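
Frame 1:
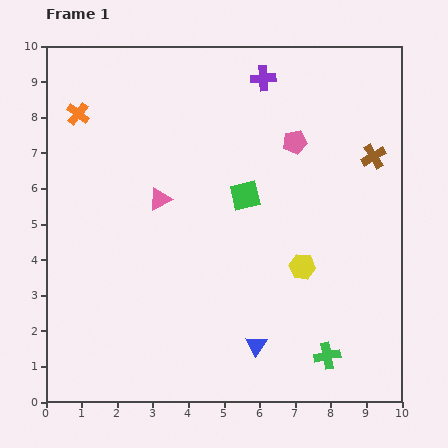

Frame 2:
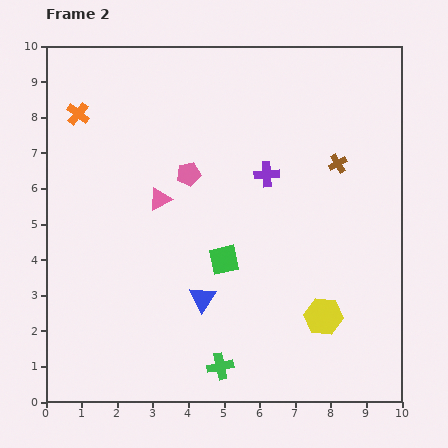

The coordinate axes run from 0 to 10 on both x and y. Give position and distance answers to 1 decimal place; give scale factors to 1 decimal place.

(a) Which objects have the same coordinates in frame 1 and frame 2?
the pink triangle, the orange cross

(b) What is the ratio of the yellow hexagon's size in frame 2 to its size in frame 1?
1.5×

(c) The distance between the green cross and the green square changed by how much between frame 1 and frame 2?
-2.1

Distance in frame 1: 5.1. Distance in frame 2: 3.0.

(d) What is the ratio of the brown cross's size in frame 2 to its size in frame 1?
0.8×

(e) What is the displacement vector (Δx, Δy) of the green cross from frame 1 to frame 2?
(-3.0, -0.3)

The green cross was at (7.9, 1.3) in frame 1 and (4.9, 1.0) in frame 2.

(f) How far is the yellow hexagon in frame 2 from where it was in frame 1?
1.5

The yellow hexagon moved from (7.2, 3.8) to (7.8, 2.4), a distance of √(0.6² + 1.4²) ≈ 1.5.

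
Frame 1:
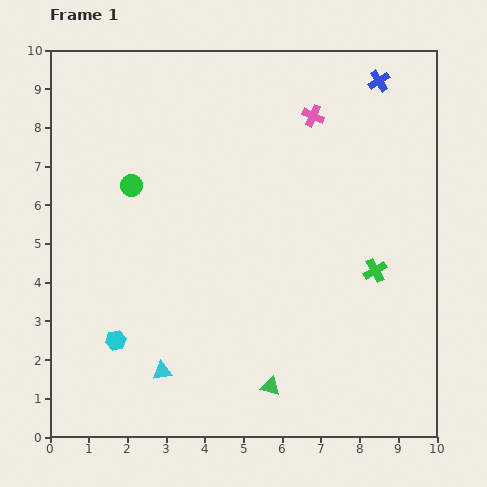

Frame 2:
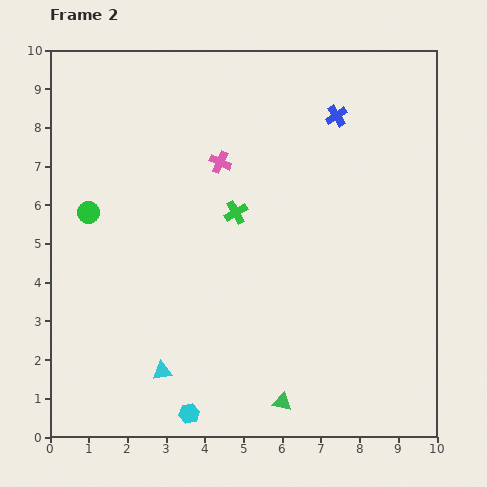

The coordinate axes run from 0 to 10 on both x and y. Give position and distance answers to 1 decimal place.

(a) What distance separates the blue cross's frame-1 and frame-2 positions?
1.4

The blue cross moved from (8.5, 9.2) to (7.4, 8.3), a distance of √(1.1² + 0.9²) ≈ 1.4.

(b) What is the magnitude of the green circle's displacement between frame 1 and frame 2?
1.3

The green circle moved from (2.1, 6.5) to (1.0, 5.8), a distance of √(1.1² + 0.7²) ≈ 1.3.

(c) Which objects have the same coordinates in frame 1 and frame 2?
the cyan triangle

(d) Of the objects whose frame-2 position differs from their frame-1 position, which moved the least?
the green triangle

(moved 0.5)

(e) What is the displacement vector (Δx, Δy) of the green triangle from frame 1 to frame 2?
(0.3, -0.4)

The green triangle was at (5.7, 1.3) in frame 1 and (6.0, 0.9) in frame 2.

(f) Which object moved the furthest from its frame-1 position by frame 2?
the green cross

(moved 3.9; next 2.7)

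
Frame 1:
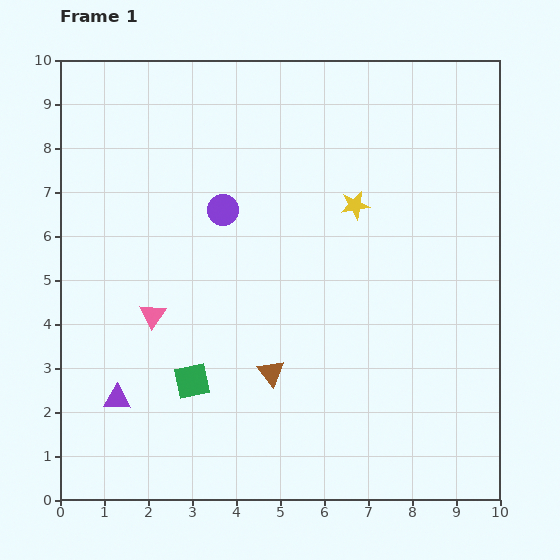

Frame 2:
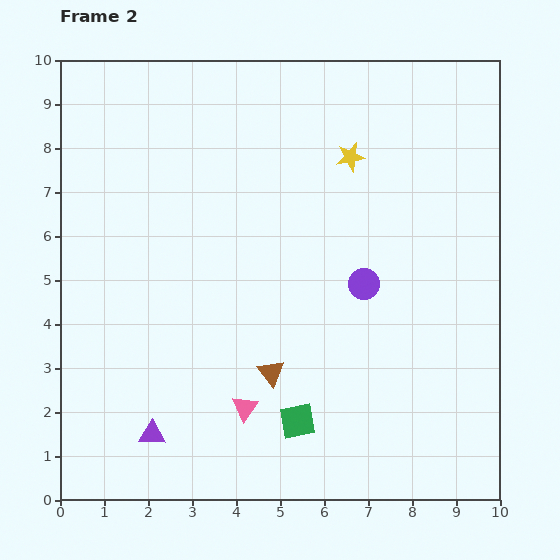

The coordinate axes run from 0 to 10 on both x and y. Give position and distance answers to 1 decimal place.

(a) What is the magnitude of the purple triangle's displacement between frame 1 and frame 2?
1.1

The purple triangle moved from (1.3, 2.3) to (2.1, 1.5), a distance of √(0.8² + 0.8²) ≈ 1.1.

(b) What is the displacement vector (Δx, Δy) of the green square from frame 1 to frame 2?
(2.4, -0.9)

The green square was at (3.0, 2.7) in frame 1 and (5.4, 1.8) in frame 2.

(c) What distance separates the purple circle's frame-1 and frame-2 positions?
3.6

The purple circle moved from (3.7, 6.6) to (6.9, 4.9), a distance of √(3.2² + 1.7²) ≈ 3.6.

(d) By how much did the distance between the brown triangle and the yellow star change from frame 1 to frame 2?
+1.0

Distance in frame 1: 4.2. Distance in frame 2: 5.2.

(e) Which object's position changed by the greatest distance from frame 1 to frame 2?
the purple circle

(moved 3.6; next 3.0)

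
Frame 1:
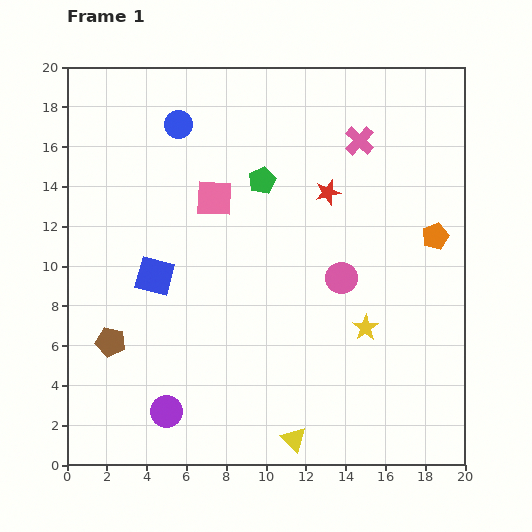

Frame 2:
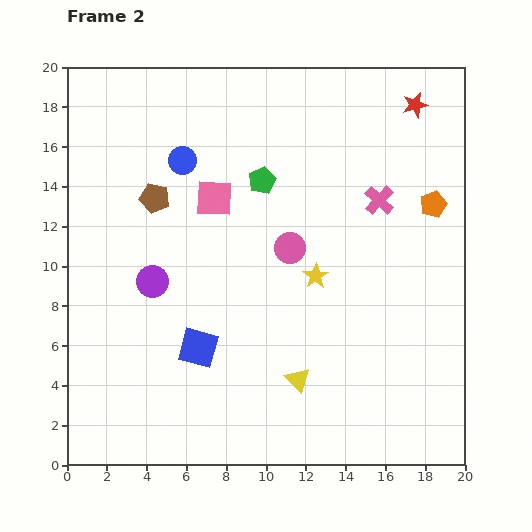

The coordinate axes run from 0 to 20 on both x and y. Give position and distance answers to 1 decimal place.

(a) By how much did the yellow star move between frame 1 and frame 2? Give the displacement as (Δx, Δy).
(-2.5, 2.6)

The yellow star was at (15.0, 6.9) in frame 1 and (12.5, 9.5) in frame 2.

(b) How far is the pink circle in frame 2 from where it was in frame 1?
3.0

The pink circle moved from (13.8, 9.4) to (11.2, 10.9), a distance of √(2.6² + 1.5²) ≈ 3.0.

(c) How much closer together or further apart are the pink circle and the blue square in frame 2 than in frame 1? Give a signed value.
-2.6

Distance in frame 1: 9.4. Distance in frame 2: 6.8.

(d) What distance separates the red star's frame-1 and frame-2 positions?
6.2

The red star moved from (13.1, 13.7) to (17.5, 18.1), a distance of √(4.4² + 4.4²) ≈ 6.2.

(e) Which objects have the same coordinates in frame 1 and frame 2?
the green pentagon, the pink square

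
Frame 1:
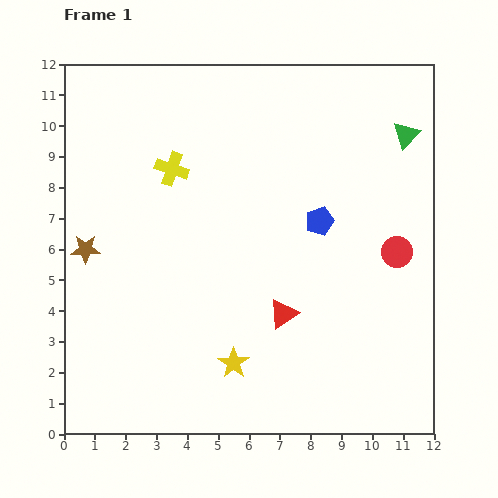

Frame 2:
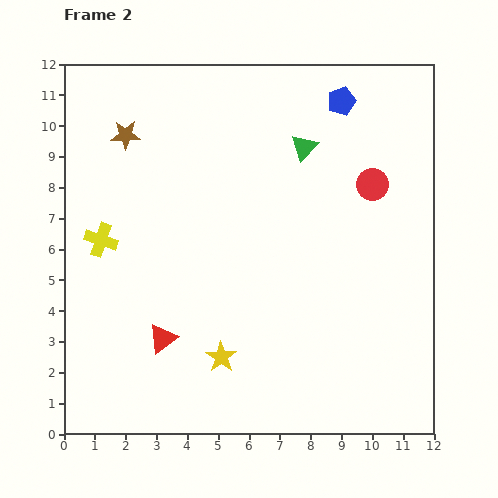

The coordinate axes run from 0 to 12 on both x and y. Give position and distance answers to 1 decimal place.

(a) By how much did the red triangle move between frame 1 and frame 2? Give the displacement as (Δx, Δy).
(-3.9, -0.8)

The red triangle was at (7.1, 3.9) in frame 1 and (3.2, 3.1) in frame 2.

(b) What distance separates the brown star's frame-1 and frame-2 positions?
3.9

The brown star moved from (0.7, 6.0) to (2.0, 9.7), a distance of √(1.3² + 3.7²) ≈ 3.9.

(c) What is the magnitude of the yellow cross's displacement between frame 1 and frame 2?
3.3

The yellow cross moved from (3.5, 8.6) to (1.2, 6.3), a distance of √(2.3² + 2.3²) ≈ 3.3.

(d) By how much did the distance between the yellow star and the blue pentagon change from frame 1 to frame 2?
+3.8

Distance in frame 1: 5.4. Distance in frame 2: 9.2.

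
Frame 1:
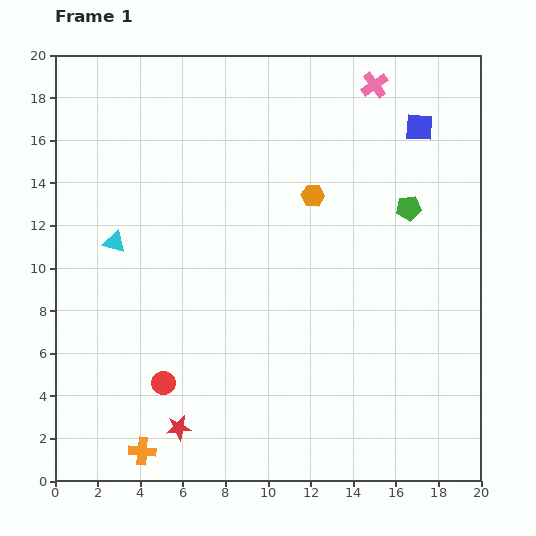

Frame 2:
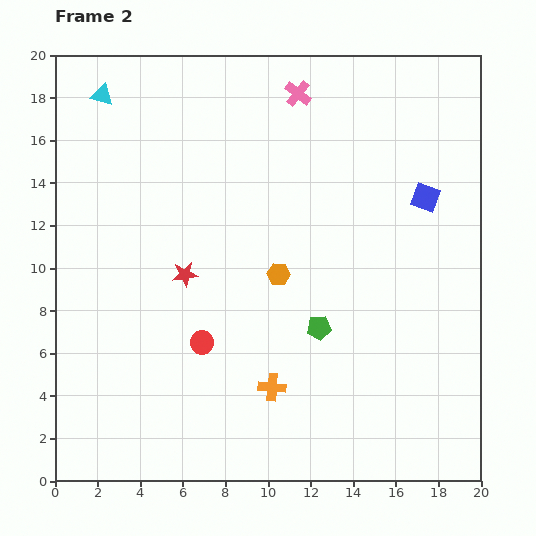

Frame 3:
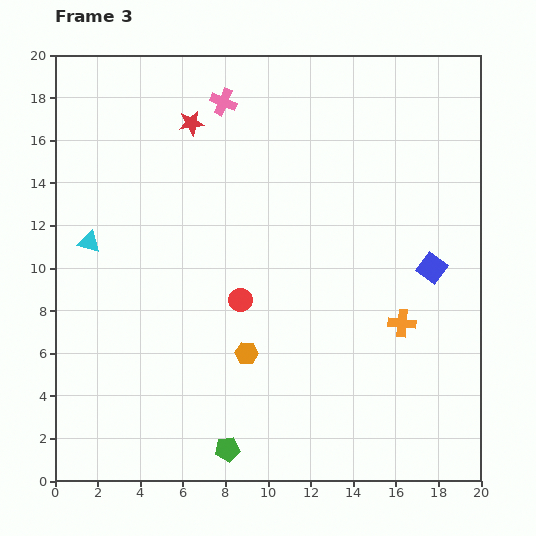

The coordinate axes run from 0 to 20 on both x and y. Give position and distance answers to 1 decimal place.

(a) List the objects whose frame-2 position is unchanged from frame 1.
none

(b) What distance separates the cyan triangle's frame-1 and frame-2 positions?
6.9

The cyan triangle moved from (2.8, 11.2) to (2.2, 18.1), a distance of √(0.6² + 6.9²) ≈ 6.9.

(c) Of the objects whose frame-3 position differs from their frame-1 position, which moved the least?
the cyan triangle

(moved 1.2)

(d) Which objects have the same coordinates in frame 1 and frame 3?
none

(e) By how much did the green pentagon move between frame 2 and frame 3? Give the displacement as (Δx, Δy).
(-4.3, -5.7)

The green pentagon was at (12.4, 7.2) in frame 2 and (8.1, 1.5) in frame 3.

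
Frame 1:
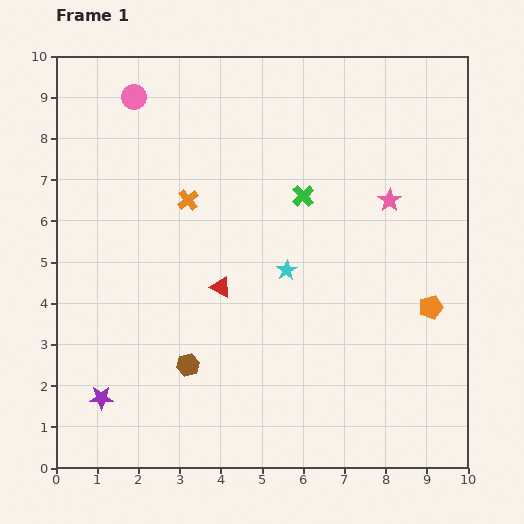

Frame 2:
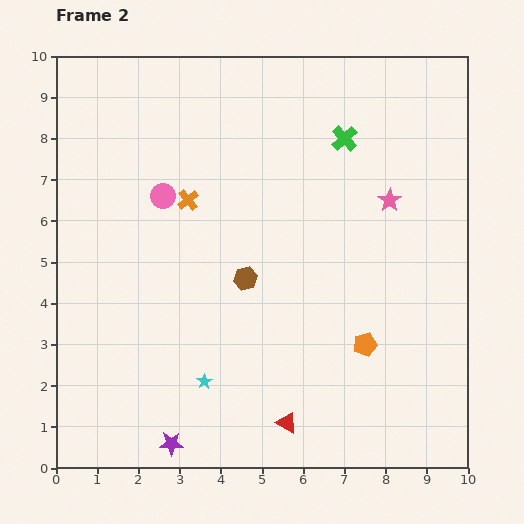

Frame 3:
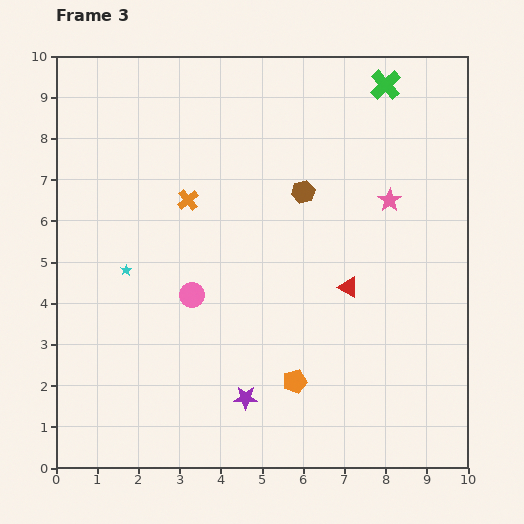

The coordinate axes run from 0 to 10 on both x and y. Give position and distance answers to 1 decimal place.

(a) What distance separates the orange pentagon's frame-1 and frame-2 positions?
1.8

The orange pentagon moved from (9.1, 3.9) to (7.5, 3.0), a distance of √(1.6² + 0.9²) ≈ 1.8.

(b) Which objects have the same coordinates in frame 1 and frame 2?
the pink star, the orange cross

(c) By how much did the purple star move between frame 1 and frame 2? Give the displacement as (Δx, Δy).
(1.7, -1.1)

The purple star was at (1.1, 1.7) in frame 1 and (2.8, 0.6) in frame 2.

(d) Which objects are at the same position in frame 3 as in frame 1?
the pink star, the orange cross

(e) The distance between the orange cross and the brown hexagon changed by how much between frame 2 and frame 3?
+0.4

Distance in frame 2: 2.4. Distance in frame 3: 2.8.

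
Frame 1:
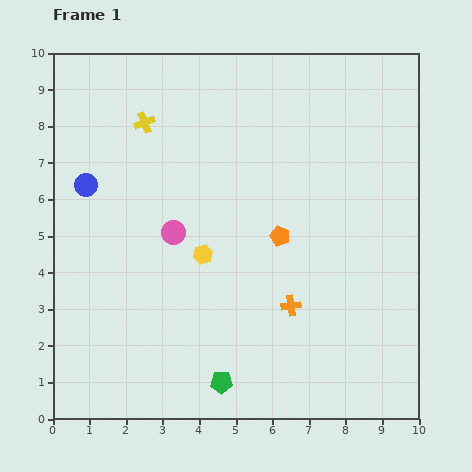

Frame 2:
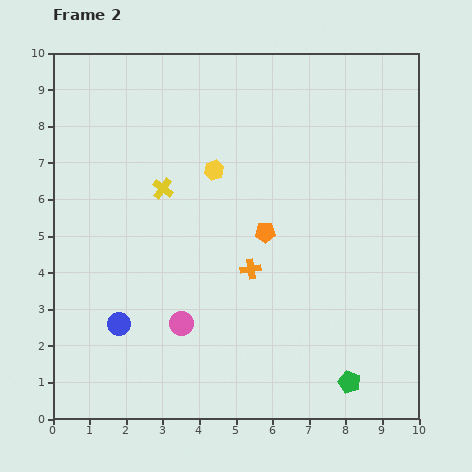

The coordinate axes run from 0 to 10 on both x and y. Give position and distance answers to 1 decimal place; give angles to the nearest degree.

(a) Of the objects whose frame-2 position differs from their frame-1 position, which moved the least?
the orange pentagon

(moved 0.4)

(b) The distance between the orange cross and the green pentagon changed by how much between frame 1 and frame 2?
+1.3

Distance in frame 1: 2.8. Distance in frame 2: 4.1.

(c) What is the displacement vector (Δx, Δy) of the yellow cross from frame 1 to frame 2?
(0.5, -1.8)

The yellow cross was at (2.5, 8.1) in frame 1 and (3.0, 6.3) in frame 2.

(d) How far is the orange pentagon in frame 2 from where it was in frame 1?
0.4

The orange pentagon moved from (6.2, 5.0) to (5.8, 5.1), a distance of √(0.4² + 0.1²) ≈ 0.4.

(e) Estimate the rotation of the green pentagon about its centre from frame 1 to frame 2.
22° clockwise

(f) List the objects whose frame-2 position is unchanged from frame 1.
none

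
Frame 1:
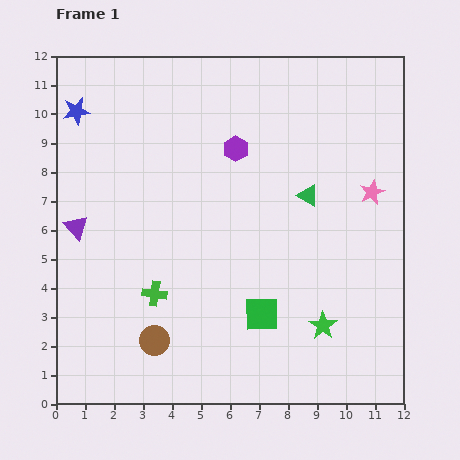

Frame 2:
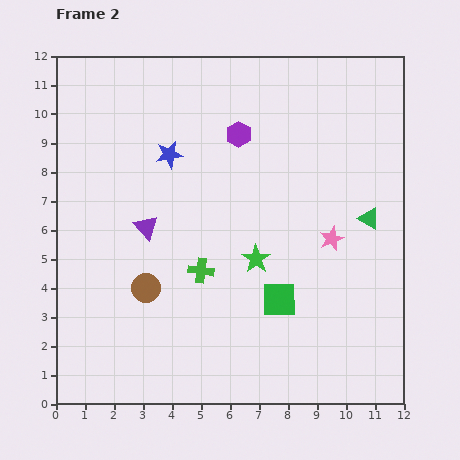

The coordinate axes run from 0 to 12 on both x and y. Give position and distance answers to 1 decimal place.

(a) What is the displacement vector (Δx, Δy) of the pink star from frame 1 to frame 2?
(-1.4, -1.6)

The pink star was at (10.9, 7.3) in frame 1 and (9.5, 5.7) in frame 2.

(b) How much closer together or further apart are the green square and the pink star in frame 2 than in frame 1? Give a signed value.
-2.9

Distance in frame 1: 5.7. Distance in frame 2: 2.8.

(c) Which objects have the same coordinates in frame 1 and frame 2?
none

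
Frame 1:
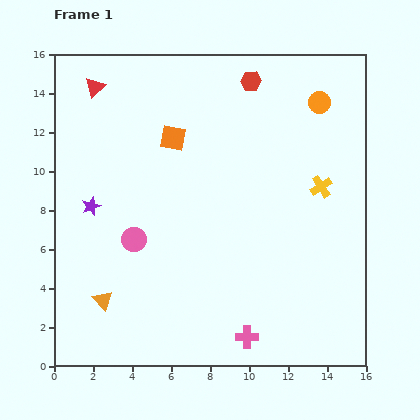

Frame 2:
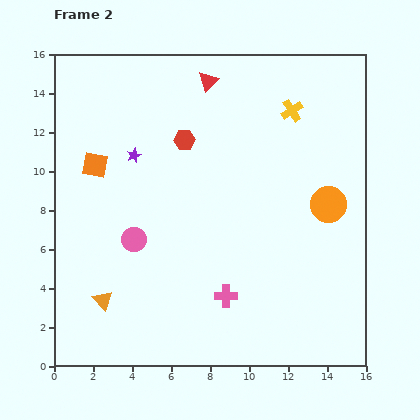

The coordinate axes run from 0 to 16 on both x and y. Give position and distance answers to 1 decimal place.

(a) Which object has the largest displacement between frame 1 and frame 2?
the red triangle

(moved 5.8; next 5.2)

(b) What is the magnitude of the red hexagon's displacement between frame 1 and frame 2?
4.5

The red hexagon moved from (10.1, 14.6) to (6.7, 11.6), a distance of √(3.4² + 3.0²) ≈ 4.5.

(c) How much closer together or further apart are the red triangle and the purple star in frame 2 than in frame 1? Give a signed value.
-0.7

Distance in frame 1: 6.1. Distance in frame 2: 5.4.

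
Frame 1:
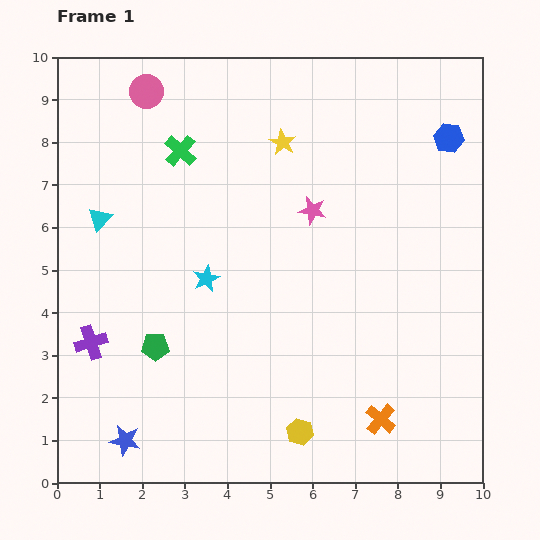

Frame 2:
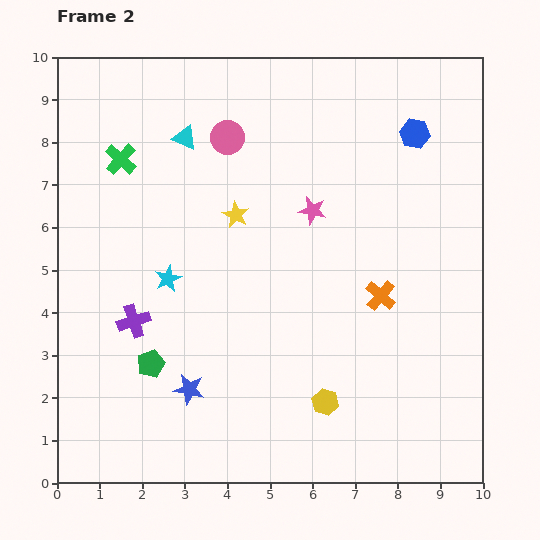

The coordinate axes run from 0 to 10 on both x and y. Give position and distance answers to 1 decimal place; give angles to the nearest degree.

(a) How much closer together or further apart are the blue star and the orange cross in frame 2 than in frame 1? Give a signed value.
-1.0

Distance in frame 1: 6.0. Distance in frame 2: 5.0.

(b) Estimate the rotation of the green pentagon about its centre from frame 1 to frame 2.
22° counter-clockwise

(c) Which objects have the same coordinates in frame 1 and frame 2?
the pink star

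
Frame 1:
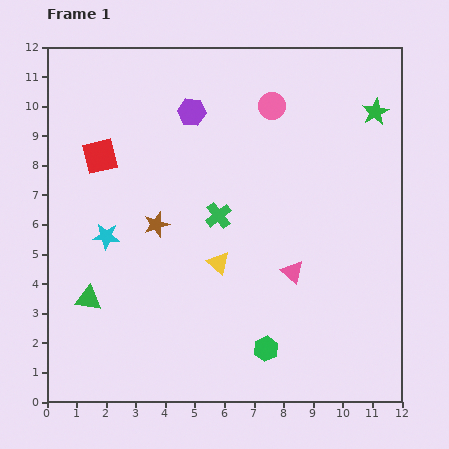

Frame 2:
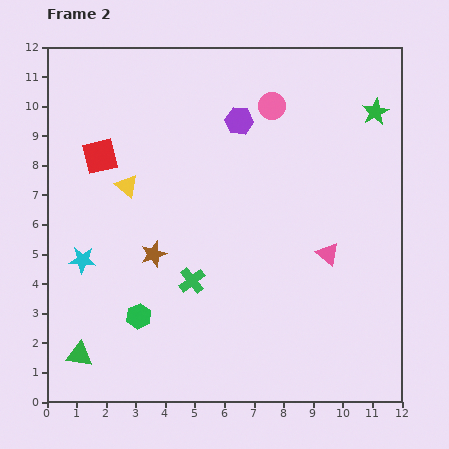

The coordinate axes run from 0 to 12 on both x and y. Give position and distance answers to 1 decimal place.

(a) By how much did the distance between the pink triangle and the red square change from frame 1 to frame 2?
+0.8

Distance in frame 1: 7.6. Distance in frame 2: 8.4.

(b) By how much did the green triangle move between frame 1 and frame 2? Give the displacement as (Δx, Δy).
(-0.3, -1.9)

The green triangle was at (1.4, 3.5) in frame 1 and (1.1, 1.6) in frame 2.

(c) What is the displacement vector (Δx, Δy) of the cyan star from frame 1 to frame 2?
(-0.8, -0.8)

The cyan star was at (2.0, 5.6) in frame 1 and (1.2, 4.8) in frame 2.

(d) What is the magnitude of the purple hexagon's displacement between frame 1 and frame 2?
1.6

The purple hexagon moved from (4.9, 9.8) to (6.5, 9.5), a distance of √(1.6² + 0.3²) ≈ 1.6.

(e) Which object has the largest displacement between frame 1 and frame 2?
the green hexagon

(moved 4.4; next 4.0)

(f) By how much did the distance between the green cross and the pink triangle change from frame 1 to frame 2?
+1.6

Distance in frame 1: 3.1. Distance in frame 2: 4.7.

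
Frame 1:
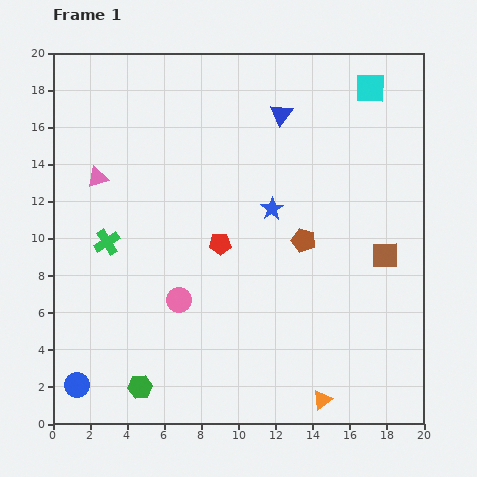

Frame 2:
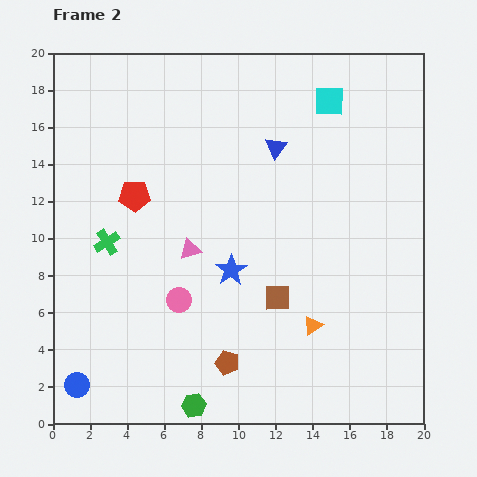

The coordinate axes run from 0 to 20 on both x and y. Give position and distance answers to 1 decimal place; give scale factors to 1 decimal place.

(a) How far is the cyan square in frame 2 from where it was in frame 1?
2.3

The cyan square moved from (17.1, 18.1) to (14.9, 17.4), a distance of √(2.2² + 0.7²) ≈ 2.3.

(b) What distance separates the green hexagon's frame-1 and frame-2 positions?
3.1

The green hexagon moved from (4.7, 2.0) to (7.6, 1.0), a distance of √(2.9² + 1.0²) ≈ 3.1.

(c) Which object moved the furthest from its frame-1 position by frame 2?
the brown pentagon

(moved 7.8; next 6.3)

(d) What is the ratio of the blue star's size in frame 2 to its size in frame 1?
1.3×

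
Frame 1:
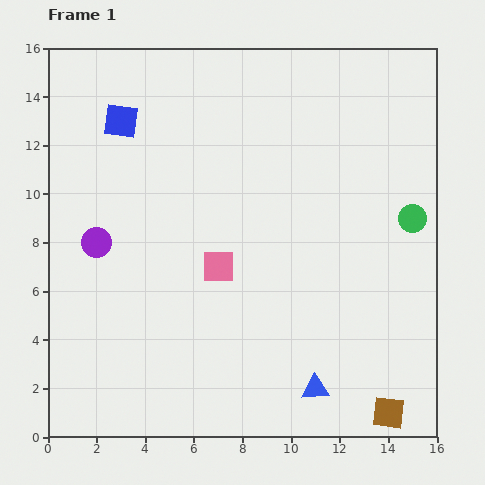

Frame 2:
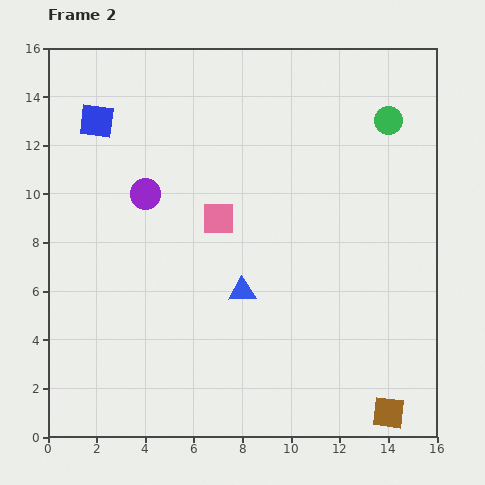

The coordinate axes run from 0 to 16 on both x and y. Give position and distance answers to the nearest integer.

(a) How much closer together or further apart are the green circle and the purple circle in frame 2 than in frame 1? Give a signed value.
-3

Distance in frame 1: 13. Distance in frame 2: 10.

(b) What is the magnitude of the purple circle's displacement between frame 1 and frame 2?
3

The purple circle moved from (2, 8) to (4, 10), a distance of √(2² + 2²) ≈ 3.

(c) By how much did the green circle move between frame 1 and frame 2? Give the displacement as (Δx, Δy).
(-1, 4)

The green circle was at (15, 9) in frame 1 and (14, 13) in frame 2.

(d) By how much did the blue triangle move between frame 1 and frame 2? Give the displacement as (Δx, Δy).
(-3, 4)

The blue triangle was at (11, 2) in frame 1 and (8, 6) in frame 2.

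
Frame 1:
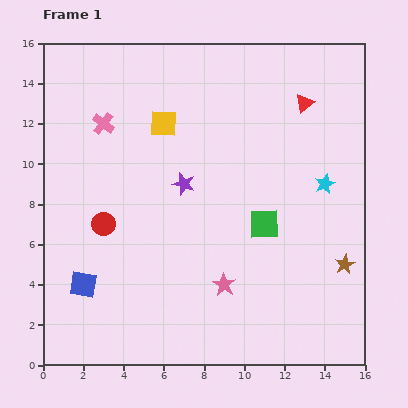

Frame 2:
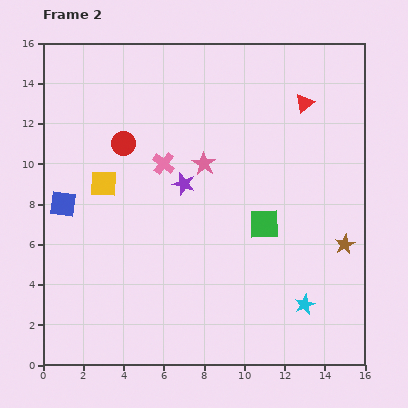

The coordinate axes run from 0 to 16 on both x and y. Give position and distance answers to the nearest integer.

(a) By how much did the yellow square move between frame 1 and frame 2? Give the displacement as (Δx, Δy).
(-3, -3)

The yellow square was at (6, 12) in frame 1 and (3, 9) in frame 2.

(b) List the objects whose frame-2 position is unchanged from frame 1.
the green square, the red triangle, the purple star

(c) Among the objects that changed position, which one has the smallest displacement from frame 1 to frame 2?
the brown star

(moved 1)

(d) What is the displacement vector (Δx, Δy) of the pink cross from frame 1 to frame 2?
(3, -2)

The pink cross was at (3, 12) in frame 1 and (6, 10) in frame 2.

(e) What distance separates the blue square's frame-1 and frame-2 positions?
4

The blue square moved from (2, 4) to (1, 8), a distance of √(1² + 4²) ≈ 4.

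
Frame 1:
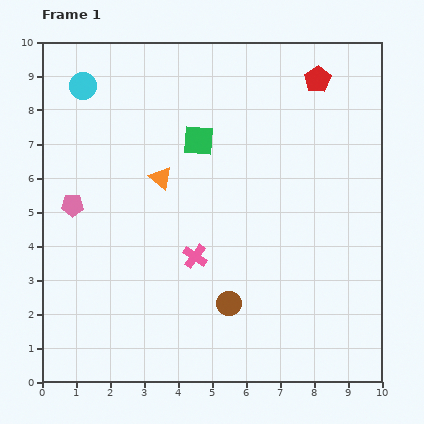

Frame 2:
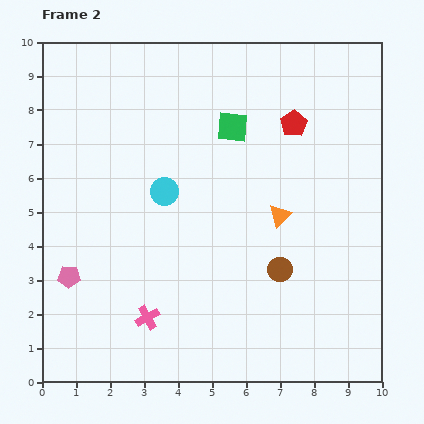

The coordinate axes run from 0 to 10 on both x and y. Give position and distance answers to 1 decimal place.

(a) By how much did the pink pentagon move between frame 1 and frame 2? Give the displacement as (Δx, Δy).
(-0.1, -2.1)

The pink pentagon was at (0.9, 5.2) in frame 1 and (0.8, 3.1) in frame 2.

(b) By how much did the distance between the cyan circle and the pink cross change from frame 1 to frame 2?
-2.3

Distance in frame 1: 6.0. Distance in frame 2: 3.7.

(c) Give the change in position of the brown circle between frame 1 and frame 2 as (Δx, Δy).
(1.5, 1.0)

The brown circle was at (5.5, 2.3) in frame 1 and (7.0, 3.3) in frame 2.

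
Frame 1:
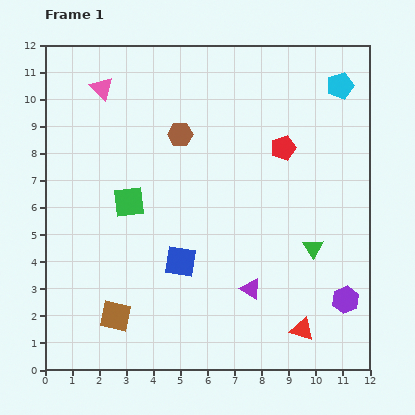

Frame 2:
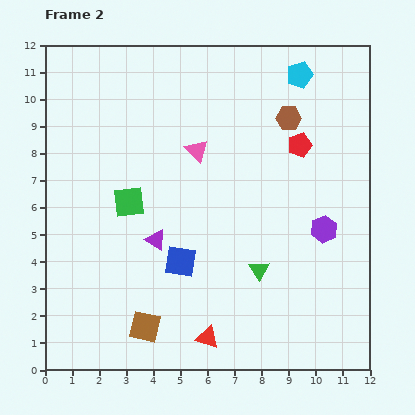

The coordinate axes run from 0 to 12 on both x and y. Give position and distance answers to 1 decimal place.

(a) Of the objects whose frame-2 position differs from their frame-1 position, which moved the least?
the red pentagon

(moved 0.6)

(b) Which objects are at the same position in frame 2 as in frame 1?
the green square, the blue square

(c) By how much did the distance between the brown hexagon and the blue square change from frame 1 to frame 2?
+1.9

Distance in frame 1: 4.7. Distance in frame 2: 6.6.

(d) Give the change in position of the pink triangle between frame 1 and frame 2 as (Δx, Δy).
(3.5, -2.3)

The pink triangle was at (2.1, 10.4) in frame 1 and (5.6, 8.1) in frame 2.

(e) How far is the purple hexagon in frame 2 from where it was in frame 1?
2.7

The purple hexagon moved from (11.1, 2.6) to (10.3, 5.2), a distance of √(0.8² + 2.6²) ≈ 2.7.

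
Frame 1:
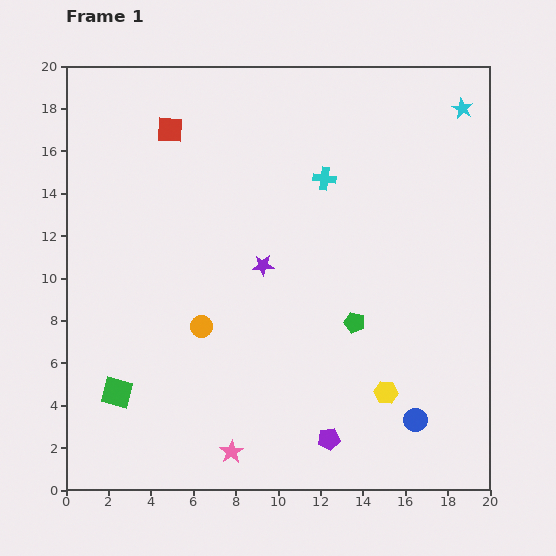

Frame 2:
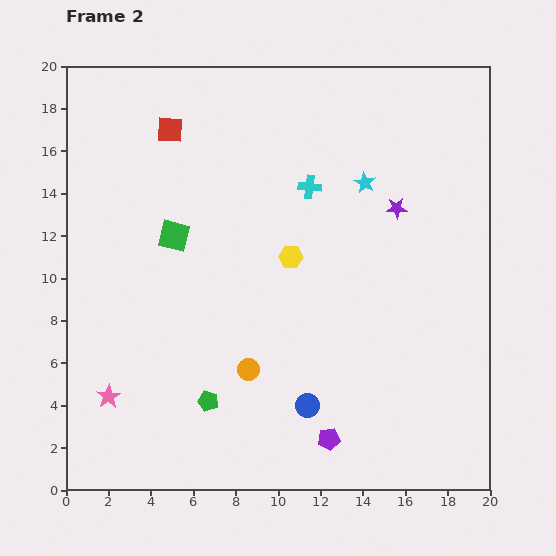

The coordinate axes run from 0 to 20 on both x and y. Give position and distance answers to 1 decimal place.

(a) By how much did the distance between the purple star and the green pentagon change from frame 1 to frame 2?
+7.6

Distance in frame 1: 5.1. Distance in frame 2: 12.7.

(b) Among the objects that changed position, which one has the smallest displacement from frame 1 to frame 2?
the cyan cross

(moved 0.8)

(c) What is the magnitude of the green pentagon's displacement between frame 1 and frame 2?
7.8

The green pentagon moved from (13.6, 7.9) to (6.7, 4.2), a distance of √(6.9² + 3.7²) ≈ 7.8.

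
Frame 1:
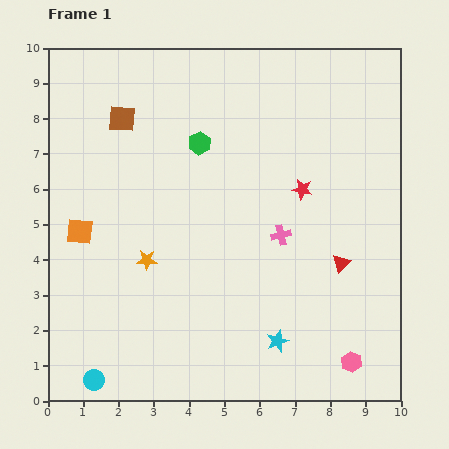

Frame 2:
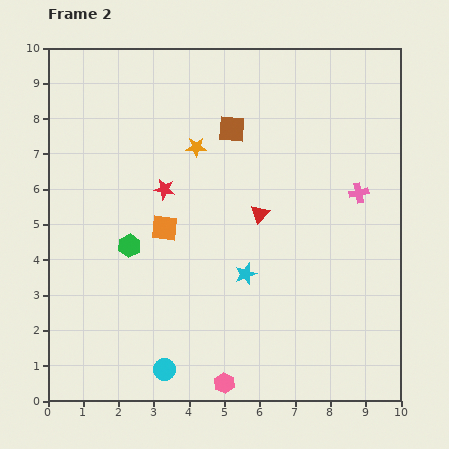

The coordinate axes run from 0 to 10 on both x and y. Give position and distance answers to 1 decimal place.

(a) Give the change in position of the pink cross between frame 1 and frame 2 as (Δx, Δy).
(2.2, 1.2)

The pink cross was at (6.6, 4.7) in frame 1 and (8.8, 5.9) in frame 2.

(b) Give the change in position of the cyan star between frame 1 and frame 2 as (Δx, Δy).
(-0.9, 1.9)

The cyan star was at (6.5, 1.7) in frame 1 and (5.6, 3.6) in frame 2.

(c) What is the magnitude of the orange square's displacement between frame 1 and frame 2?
2.4

The orange square moved from (0.9, 4.8) to (3.3, 4.9), a distance of √(2.4² + 0.1²) ≈ 2.4.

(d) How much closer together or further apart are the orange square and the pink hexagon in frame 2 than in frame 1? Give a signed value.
-3.8

Distance in frame 1: 8.5. Distance in frame 2: 4.7.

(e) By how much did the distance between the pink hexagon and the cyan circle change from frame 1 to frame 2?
-5.6

Distance in frame 1: 7.3. Distance in frame 2: 1.7.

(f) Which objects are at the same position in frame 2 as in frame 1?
none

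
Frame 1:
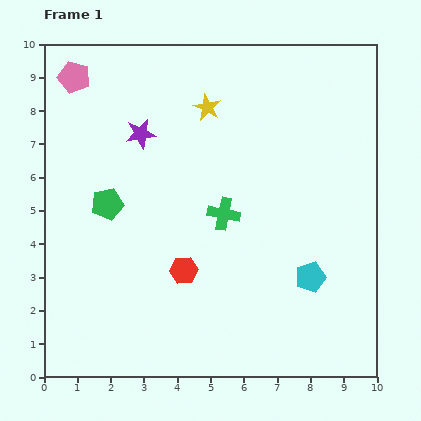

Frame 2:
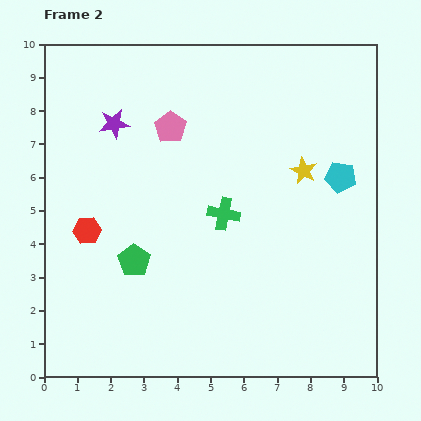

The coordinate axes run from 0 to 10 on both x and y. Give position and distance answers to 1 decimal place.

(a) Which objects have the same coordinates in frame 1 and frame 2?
the green cross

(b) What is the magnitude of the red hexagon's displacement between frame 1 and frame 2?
3.1

The red hexagon moved from (4.2, 3.2) to (1.3, 4.4), a distance of √(2.9² + 1.2²) ≈ 3.1.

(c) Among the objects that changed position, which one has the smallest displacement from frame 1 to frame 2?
the purple star

(moved 0.9)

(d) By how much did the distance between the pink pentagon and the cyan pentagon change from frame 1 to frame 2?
-4.0

Distance in frame 1: 9.3. Distance in frame 2: 5.3.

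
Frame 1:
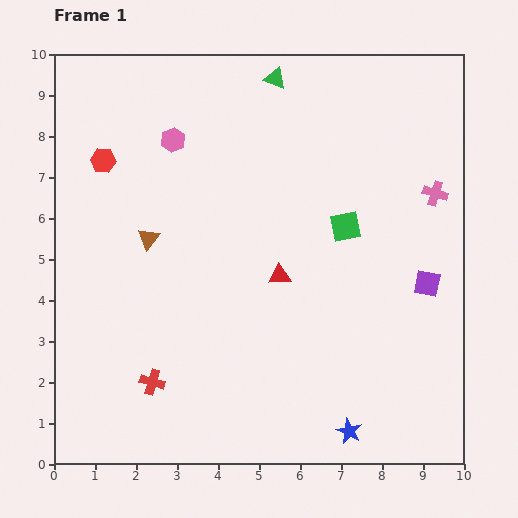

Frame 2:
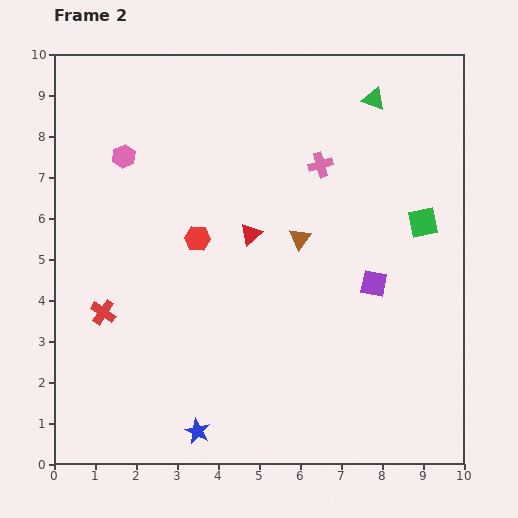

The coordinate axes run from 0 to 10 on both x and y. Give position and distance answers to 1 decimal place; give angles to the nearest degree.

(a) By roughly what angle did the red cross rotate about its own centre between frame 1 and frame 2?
17° clockwise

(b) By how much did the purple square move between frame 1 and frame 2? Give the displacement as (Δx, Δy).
(-1.3, 0.0)

The purple square was at (9.1, 4.4) in frame 1 and (7.8, 4.4) in frame 2.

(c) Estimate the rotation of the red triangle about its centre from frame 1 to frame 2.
40° counter-clockwise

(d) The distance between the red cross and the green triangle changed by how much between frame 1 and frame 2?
+0.4

Distance in frame 1: 8.0. Distance in frame 2: 8.4.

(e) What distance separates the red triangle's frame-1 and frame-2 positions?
1.2

The red triangle moved from (5.5, 4.6) to (4.8, 5.6), a distance of √(0.7² + 1.0²) ≈ 1.2.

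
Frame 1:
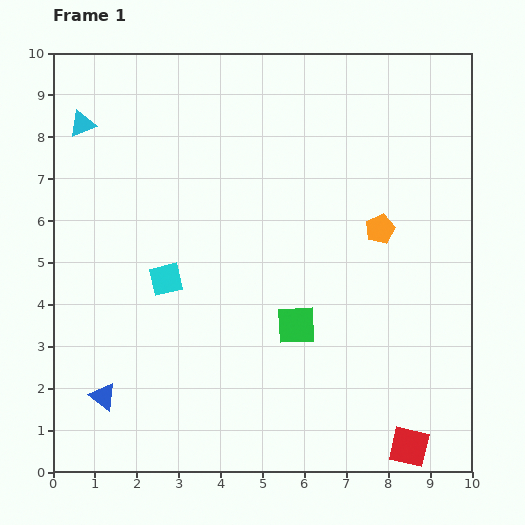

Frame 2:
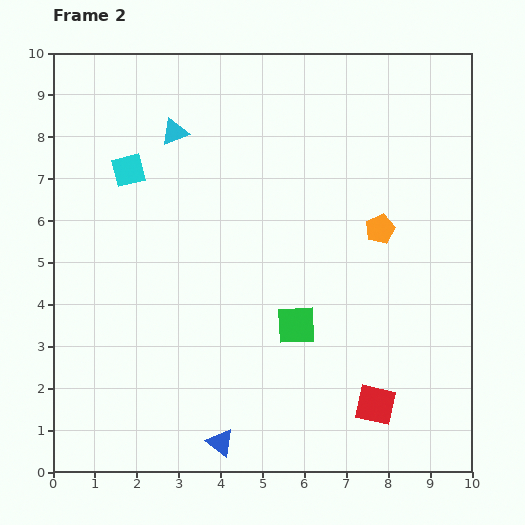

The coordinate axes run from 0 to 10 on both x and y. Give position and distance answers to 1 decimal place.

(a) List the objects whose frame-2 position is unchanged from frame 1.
the orange pentagon, the green square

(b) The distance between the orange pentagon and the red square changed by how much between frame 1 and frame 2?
-1.0

Distance in frame 1: 5.2. Distance in frame 2: 4.2.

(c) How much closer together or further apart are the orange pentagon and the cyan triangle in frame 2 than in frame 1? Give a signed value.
-2.1

Distance in frame 1: 7.5. Distance in frame 2: 5.4.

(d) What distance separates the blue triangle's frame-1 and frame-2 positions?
3.0

The blue triangle moved from (1.2, 1.8) to (4.0, 0.7), a distance of √(2.8² + 1.1²) ≈ 3.0.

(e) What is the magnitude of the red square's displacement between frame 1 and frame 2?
1.3

The red square moved from (8.5, 0.6) to (7.7, 1.6), a distance of √(0.8² + 1.0²) ≈ 1.3.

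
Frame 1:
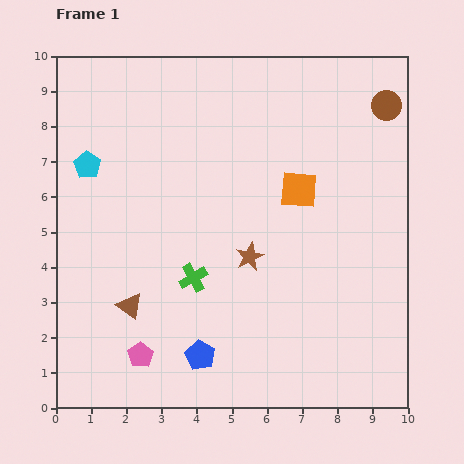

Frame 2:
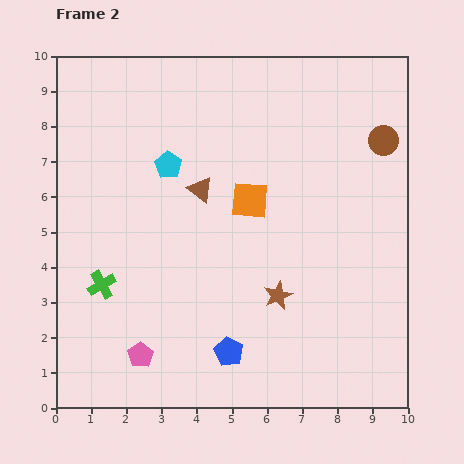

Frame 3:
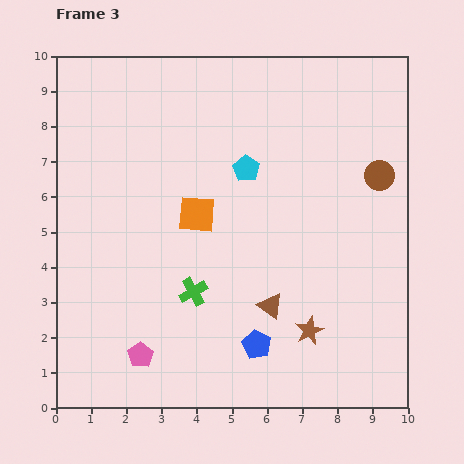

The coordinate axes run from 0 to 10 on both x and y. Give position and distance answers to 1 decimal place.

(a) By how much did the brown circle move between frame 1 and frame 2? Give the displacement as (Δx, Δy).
(-0.1, -1.0)

The brown circle was at (9.4, 8.6) in frame 1 and (9.3, 7.6) in frame 2.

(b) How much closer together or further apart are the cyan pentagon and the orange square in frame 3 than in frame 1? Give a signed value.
-4.1

Distance in frame 1: 6.0. Distance in frame 3: 1.9.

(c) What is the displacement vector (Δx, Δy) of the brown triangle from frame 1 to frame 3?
(4.0, 0.0)

The brown triangle was at (2.1, 2.9) in frame 1 and (6.1, 2.9) in frame 3.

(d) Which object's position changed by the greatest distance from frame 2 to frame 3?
the brown triangle

(moved 3.9; next 2.6)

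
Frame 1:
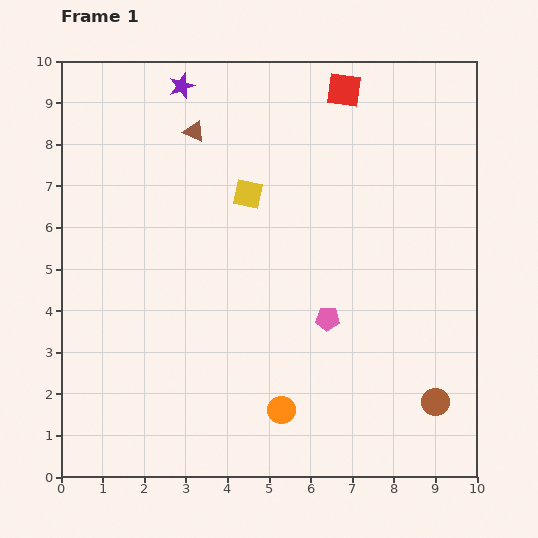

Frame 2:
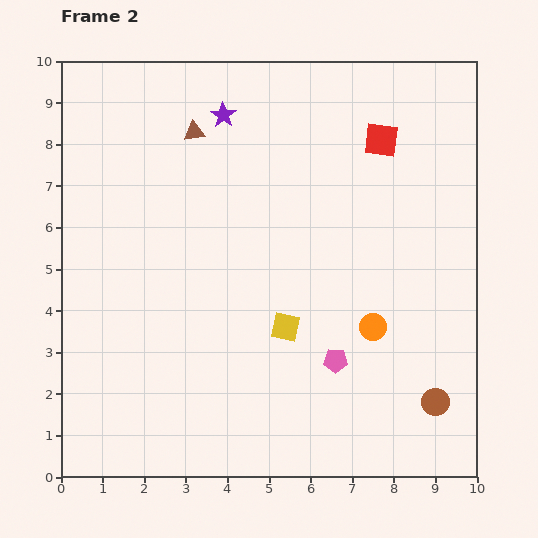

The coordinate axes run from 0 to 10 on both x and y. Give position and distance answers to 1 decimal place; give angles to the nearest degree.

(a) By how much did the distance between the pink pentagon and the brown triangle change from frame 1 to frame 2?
+1.0

Distance in frame 1: 5.5. Distance in frame 2: 6.5.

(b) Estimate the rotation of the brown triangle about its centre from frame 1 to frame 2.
34° counter-clockwise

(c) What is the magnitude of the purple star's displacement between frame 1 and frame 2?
1.2

The purple star moved from (2.9, 9.4) to (3.9, 8.7), a distance of √(1.0² + 0.7²) ≈ 1.2.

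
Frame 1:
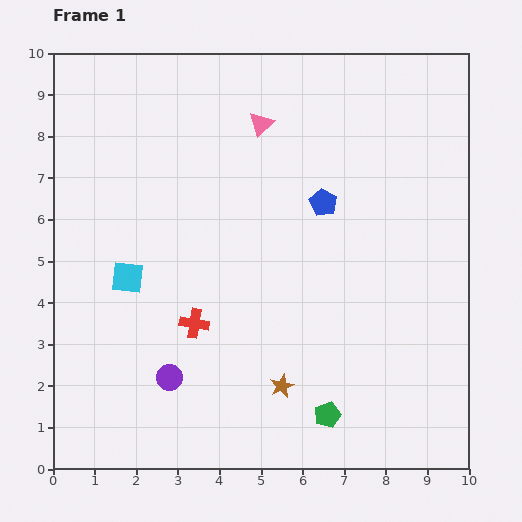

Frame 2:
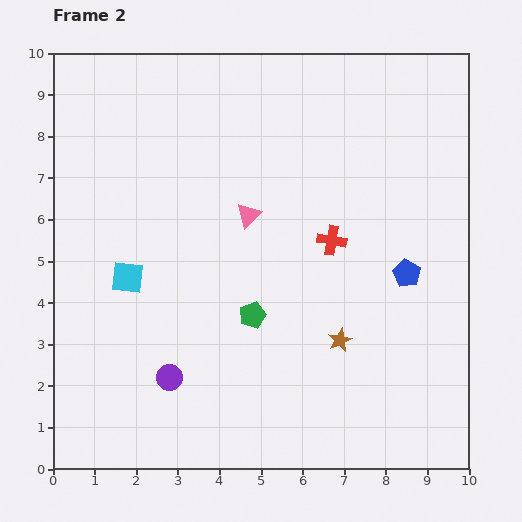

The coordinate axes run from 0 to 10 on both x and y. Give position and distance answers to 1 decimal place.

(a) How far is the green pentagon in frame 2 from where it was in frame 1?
3.0

The green pentagon moved from (6.6, 1.3) to (4.8, 3.7), a distance of √(1.8² + 2.4²) ≈ 3.0.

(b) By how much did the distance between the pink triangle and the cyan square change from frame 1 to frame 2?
-1.6

Distance in frame 1: 4.9. Distance in frame 2: 3.3.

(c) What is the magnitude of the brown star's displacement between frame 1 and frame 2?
1.8

The brown star moved from (5.5, 2.0) to (6.9, 3.1), a distance of √(1.4² + 1.1²) ≈ 1.8.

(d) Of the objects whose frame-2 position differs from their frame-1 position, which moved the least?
the brown star

(moved 1.8)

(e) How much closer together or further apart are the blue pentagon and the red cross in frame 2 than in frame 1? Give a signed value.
-2.2

Distance in frame 1: 4.2. Distance in frame 2: 2.0.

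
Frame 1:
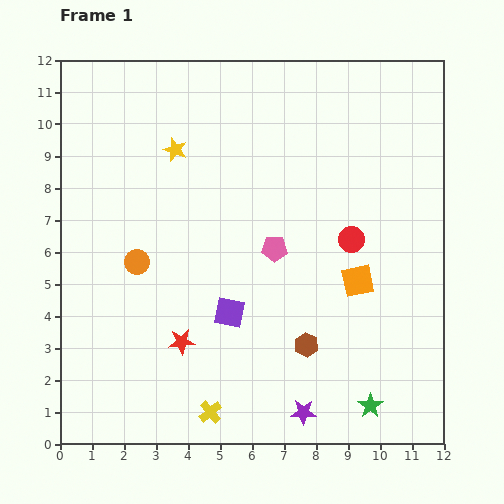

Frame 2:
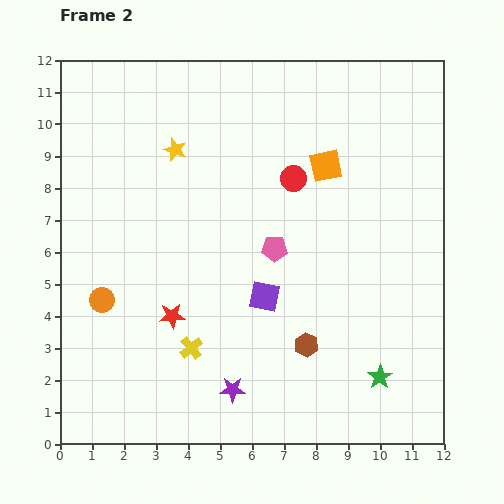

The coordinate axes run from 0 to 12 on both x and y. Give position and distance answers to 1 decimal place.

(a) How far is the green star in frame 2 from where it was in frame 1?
0.9

The green star moved from (9.7, 1.2) to (10.0, 2.1), a distance of √(0.3² + 0.9²) ≈ 0.9.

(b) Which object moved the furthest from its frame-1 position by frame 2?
the orange square

(moved 3.7; next 2.6)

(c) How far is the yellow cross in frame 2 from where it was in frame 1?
2.1

The yellow cross moved from (4.7, 1.0) to (4.1, 3.0), a distance of √(0.6² + 2.0²) ≈ 2.1.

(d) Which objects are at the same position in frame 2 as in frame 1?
the yellow star, the pink pentagon, the brown hexagon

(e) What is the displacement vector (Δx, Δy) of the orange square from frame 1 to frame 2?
(-1.0, 3.6)

The orange square was at (9.3, 5.1) in frame 1 and (8.3, 8.7) in frame 2.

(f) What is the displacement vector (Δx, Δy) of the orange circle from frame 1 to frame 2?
(-1.1, -1.2)

The orange circle was at (2.4, 5.7) in frame 1 and (1.3, 4.5) in frame 2.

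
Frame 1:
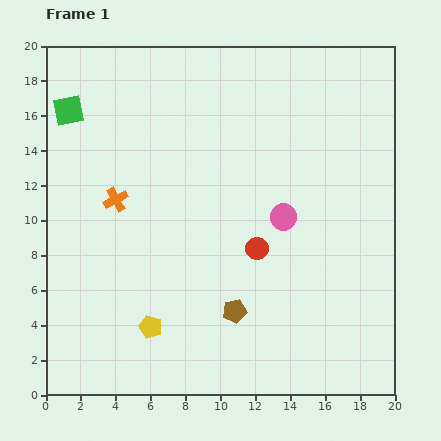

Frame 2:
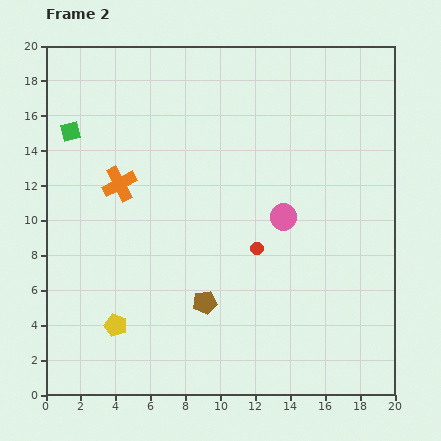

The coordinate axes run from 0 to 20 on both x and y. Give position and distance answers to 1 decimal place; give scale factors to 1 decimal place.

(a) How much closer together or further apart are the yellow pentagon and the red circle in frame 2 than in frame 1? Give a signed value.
+1.6

Distance in frame 1: 7.6. Distance in frame 2: 9.2.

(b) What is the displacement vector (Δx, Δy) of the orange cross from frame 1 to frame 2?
(0.2, 0.9)

The orange cross was at (4.0, 11.2) in frame 1 and (4.2, 12.1) in frame 2.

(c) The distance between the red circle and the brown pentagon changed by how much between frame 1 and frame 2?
+0.5

Distance in frame 1: 3.8. Distance in frame 2: 4.3.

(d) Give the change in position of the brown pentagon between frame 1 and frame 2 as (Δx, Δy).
(-1.7, 0.5)

The brown pentagon was at (10.8, 4.8) in frame 1 and (9.1, 5.3) in frame 2.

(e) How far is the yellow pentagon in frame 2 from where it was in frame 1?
2.0

The yellow pentagon moved from (6.0, 3.9) to (4.0, 4.0), a distance of √(2.0² + 0.1²) ≈ 2.0.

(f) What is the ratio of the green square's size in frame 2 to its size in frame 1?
0.6×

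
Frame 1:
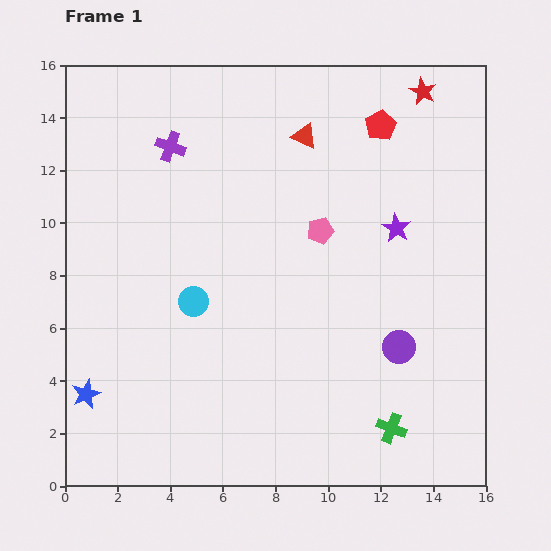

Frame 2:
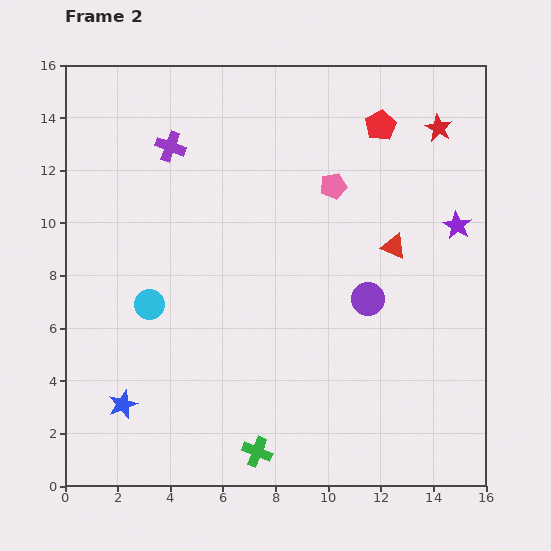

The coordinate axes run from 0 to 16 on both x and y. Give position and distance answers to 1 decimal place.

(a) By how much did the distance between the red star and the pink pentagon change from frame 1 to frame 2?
-2.0

Distance in frame 1: 6.6. Distance in frame 2: 4.6.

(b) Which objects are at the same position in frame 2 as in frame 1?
the red pentagon, the purple cross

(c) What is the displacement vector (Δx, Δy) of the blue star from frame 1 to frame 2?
(1.4, -0.4)

The blue star was at (0.8, 3.5) in frame 1 and (2.2, 3.1) in frame 2.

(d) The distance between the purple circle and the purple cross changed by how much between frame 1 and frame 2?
-2.1

Distance in frame 1: 11.6. Distance in frame 2: 9.5.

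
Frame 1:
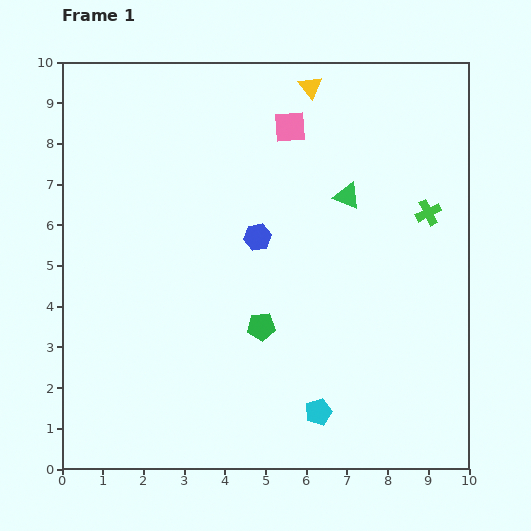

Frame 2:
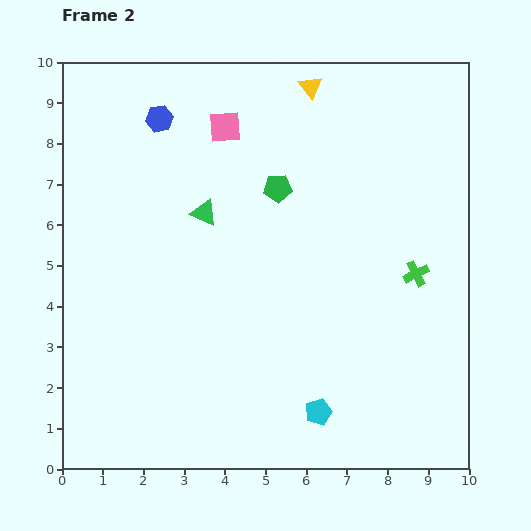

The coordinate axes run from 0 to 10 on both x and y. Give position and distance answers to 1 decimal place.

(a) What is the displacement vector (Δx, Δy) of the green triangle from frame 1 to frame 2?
(-3.5, -0.4)

The green triangle was at (7.0, 6.7) in frame 1 and (3.5, 6.3) in frame 2.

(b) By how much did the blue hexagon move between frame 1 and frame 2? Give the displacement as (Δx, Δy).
(-2.4, 2.9)

The blue hexagon was at (4.8, 5.7) in frame 1 and (2.4, 8.6) in frame 2.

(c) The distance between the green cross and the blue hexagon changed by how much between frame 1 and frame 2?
+3.2

Distance in frame 1: 4.2. Distance in frame 2: 7.4.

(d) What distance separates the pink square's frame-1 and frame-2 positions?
1.6

The pink square moved from (5.6, 8.4) to (4.0, 8.4), a distance of √(1.6² + 0.0²) ≈ 1.6.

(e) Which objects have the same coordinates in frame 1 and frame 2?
the cyan pentagon, the yellow triangle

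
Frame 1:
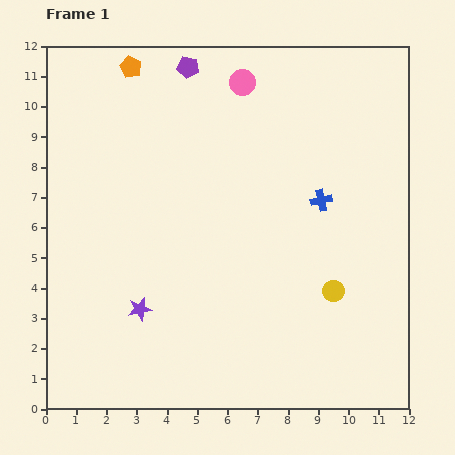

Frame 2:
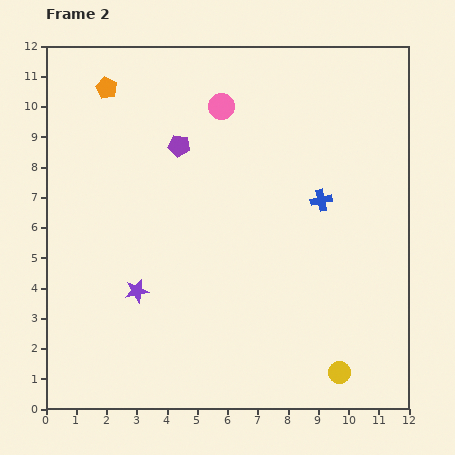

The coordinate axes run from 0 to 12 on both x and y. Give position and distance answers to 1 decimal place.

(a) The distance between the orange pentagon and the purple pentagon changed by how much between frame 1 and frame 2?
+1.2

Distance in frame 1: 1.9. Distance in frame 2: 3.1.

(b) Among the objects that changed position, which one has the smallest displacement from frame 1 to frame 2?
the purple star

(moved 0.6)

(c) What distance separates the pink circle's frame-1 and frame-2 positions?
1.1

The pink circle moved from (6.5, 10.8) to (5.8, 10.0), a distance of √(0.7² + 0.8²) ≈ 1.1.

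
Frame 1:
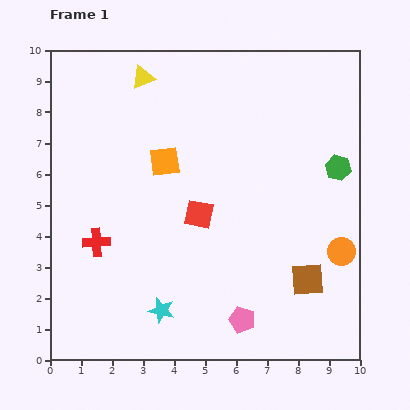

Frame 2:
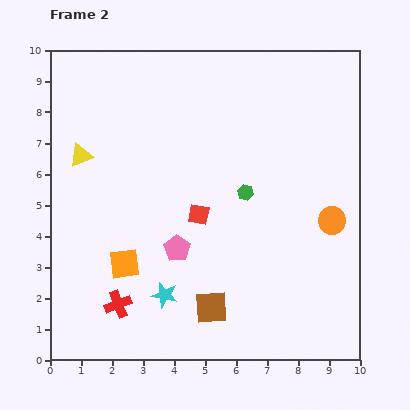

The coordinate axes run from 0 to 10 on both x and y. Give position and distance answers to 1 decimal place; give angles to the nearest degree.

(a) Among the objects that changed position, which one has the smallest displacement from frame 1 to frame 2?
the cyan star

(moved 0.5)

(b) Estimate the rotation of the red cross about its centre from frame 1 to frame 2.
18° counter-clockwise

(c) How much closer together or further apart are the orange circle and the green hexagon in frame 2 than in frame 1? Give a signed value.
+0.2

Distance in frame 1: 2.7. Distance in frame 2: 2.9.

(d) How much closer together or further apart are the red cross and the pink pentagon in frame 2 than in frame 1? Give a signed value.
-2.7

Distance in frame 1: 5.3. Distance in frame 2: 2.6.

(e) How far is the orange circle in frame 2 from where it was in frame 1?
1.0

The orange circle moved from (9.4, 3.5) to (9.1, 4.5), a distance of √(0.3² + 1.0²) ≈ 1.0.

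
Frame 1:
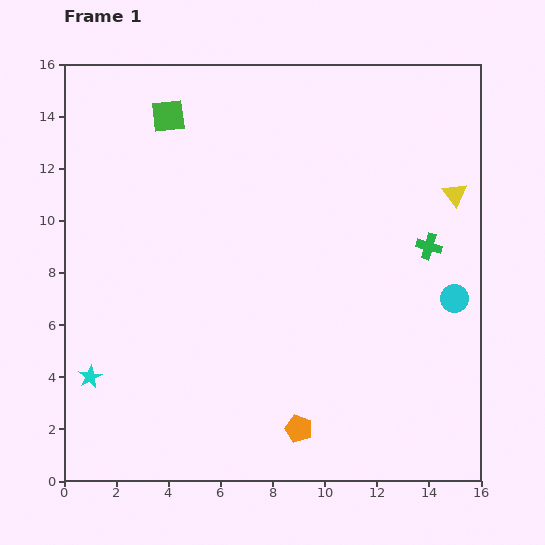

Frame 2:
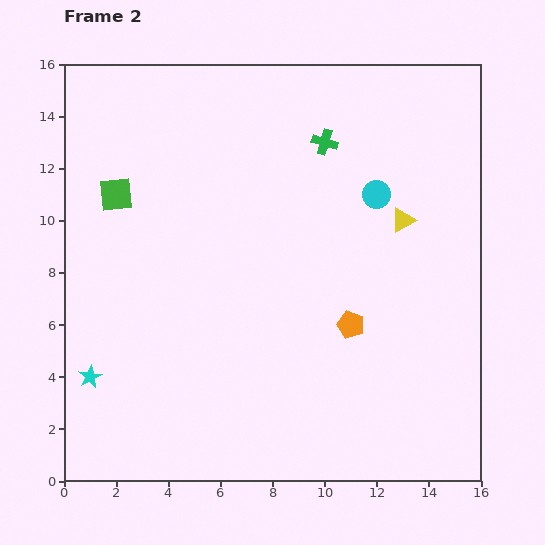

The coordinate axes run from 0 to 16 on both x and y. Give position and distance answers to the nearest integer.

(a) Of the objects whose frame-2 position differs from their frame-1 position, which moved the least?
the yellow triangle

(moved 2)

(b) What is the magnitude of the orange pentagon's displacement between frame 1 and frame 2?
4

The orange pentagon moved from (9, 2) to (11, 6), a distance of √(2² + 4²) ≈ 4.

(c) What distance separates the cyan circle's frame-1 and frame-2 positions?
5

The cyan circle moved from (15, 7) to (12, 11), a distance of √(3² + 4²) ≈ 5.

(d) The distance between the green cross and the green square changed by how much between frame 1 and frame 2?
-3

Distance in frame 1: 11. Distance in frame 2: 8.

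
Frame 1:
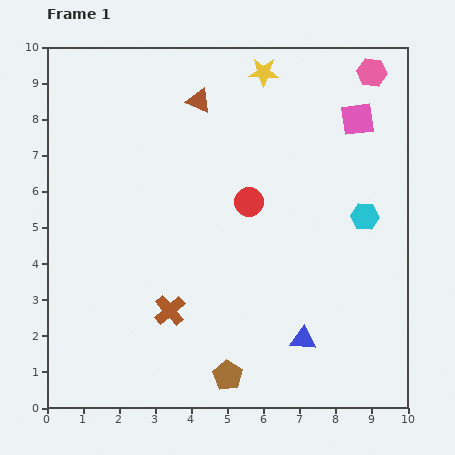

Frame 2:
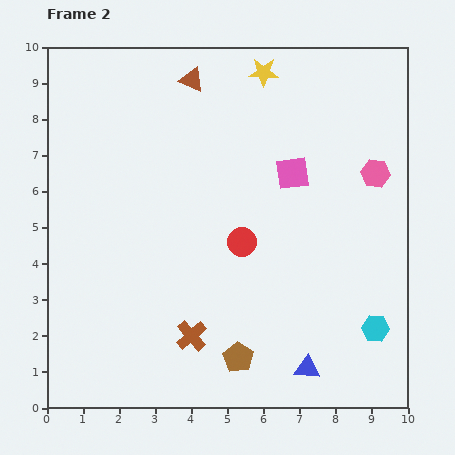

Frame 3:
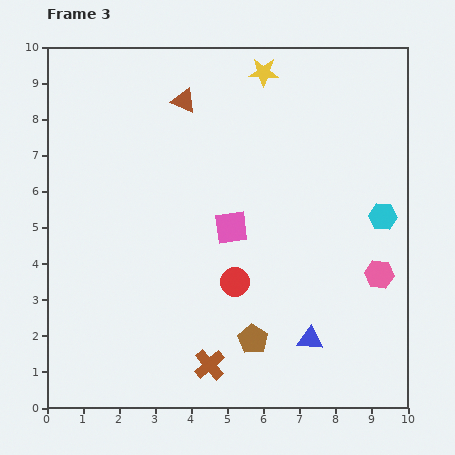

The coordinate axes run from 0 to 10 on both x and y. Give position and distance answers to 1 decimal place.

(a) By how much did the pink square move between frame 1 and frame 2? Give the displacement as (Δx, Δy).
(-1.8, -1.5)

The pink square was at (8.6, 8.0) in frame 1 and (6.8, 6.5) in frame 2.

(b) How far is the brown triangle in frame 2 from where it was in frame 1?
0.6

The brown triangle moved from (4.2, 8.5) to (4.0, 9.1), a distance of √(0.2² + 0.6²) ≈ 0.6.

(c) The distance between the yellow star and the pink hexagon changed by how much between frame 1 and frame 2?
+1.2

Distance in frame 1: 3.0. Distance in frame 2: 4.2.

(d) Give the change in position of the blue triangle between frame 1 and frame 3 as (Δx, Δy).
(0.2, 0.0)

The blue triangle was at (7.1, 1.9) in frame 1 and (7.3, 1.9) in frame 3.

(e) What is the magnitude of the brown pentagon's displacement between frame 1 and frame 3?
1.2

The brown pentagon moved from (5.0, 0.9) to (5.7, 1.9), a distance of √(0.7² + 1.0²) ≈ 1.2.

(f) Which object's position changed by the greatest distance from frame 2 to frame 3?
the cyan hexagon

(moved 3.1; next 2.8)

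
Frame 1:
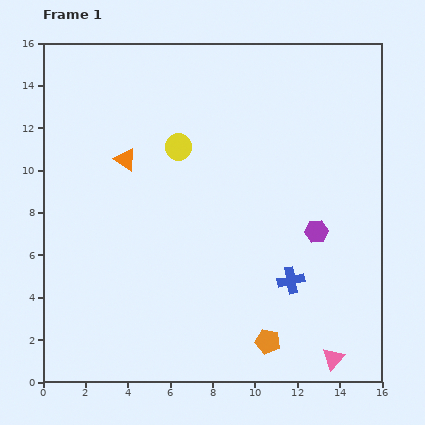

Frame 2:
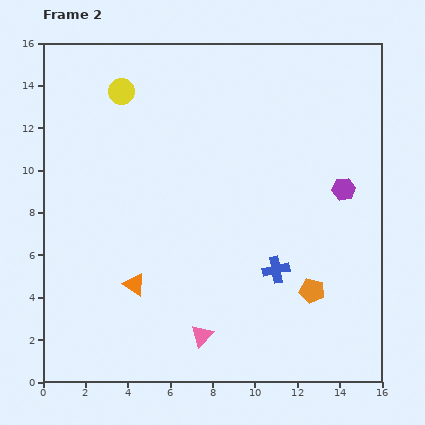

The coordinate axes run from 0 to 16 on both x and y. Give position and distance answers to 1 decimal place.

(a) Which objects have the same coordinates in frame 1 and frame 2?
none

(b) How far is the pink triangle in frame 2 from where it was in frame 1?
6.3

The pink triangle moved from (13.7, 1.1) to (7.5, 2.2), a distance of √(6.2² + 1.1²) ≈ 6.3.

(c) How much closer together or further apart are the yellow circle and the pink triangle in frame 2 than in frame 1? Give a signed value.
-0.3

Distance in frame 1: 12.4. Distance in frame 2: 12.1.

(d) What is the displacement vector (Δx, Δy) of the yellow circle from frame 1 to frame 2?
(-2.7, 2.6)

The yellow circle was at (6.4, 11.1) in frame 1 and (3.7, 13.7) in frame 2.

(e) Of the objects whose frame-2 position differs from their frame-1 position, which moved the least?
the blue cross

(moved 0.9)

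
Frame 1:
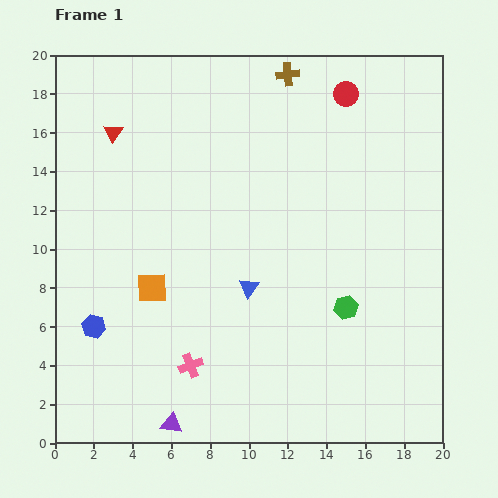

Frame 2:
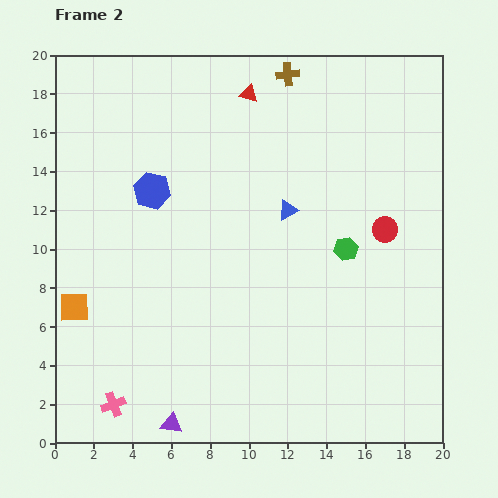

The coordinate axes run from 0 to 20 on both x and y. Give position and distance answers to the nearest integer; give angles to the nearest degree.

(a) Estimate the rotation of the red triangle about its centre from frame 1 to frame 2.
49° counter-clockwise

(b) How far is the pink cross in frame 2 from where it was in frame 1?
4

The pink cross moved from (7, 4) to (3, 2), a distance of √(4² + 2²) ≈ 4.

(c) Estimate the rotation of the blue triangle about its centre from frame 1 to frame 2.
26° clockwise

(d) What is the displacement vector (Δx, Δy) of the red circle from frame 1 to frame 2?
(2, -7)

The red circle was at (15, 18) in frame 1 and (17, 11) in frame 2.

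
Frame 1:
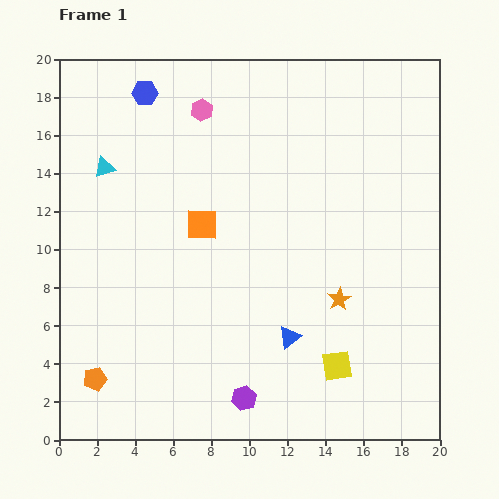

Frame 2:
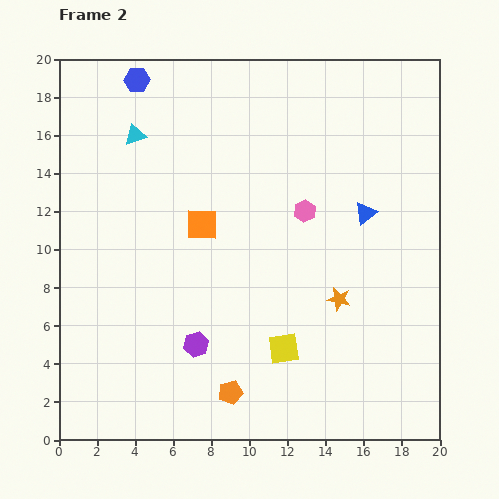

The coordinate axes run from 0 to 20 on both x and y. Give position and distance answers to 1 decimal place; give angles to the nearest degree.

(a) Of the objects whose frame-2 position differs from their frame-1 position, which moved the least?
the blue hexagon

(moved 0.8)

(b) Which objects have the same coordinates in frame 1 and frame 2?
the orange square, the orange star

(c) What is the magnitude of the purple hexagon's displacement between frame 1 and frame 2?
3.8

The purple hexagon moved from (9.7, 2.2) to (7.2, 5.0), a distance of √(2.5² + 2.8²) ≈ 3.8.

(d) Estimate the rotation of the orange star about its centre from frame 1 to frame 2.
29° counter-clockwise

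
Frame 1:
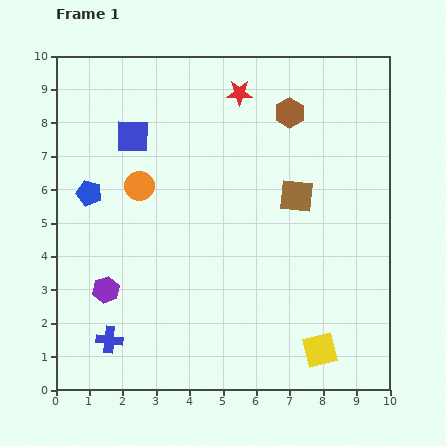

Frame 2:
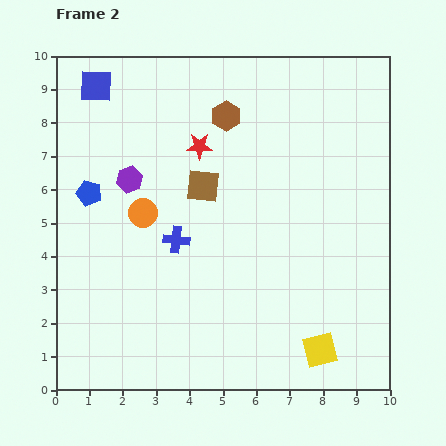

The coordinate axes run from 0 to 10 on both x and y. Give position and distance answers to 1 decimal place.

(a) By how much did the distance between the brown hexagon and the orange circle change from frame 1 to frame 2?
-1.2

Distance in frame 1: 5.0. Distance in frame 2: 3.8.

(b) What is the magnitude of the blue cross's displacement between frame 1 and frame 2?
3.6

The blue cross moved from (1.6, 1.5) to (3.6, 4.5), a distance of √(2.0² + 3.0²) ≈ 3.6.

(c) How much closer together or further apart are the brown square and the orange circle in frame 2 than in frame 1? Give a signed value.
-2.7

Distance in frame 1: 4.7. Distance in frame 2: 2.0.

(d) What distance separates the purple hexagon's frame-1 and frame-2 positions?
3.4

The purple hexagon moved from (1.5, 3.0) to (2.2, 6.3), a distance of √(0.7² + 3.3²) ≈ 3.4.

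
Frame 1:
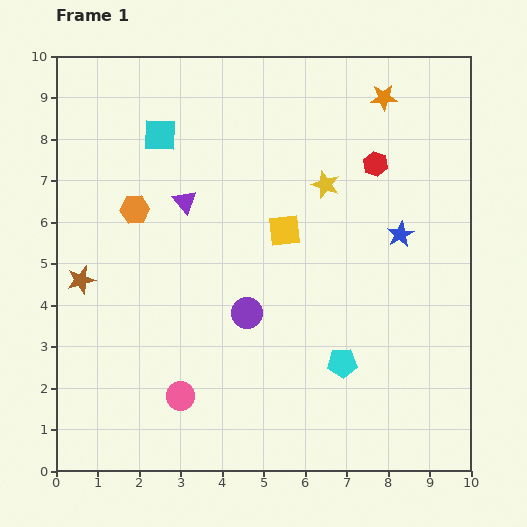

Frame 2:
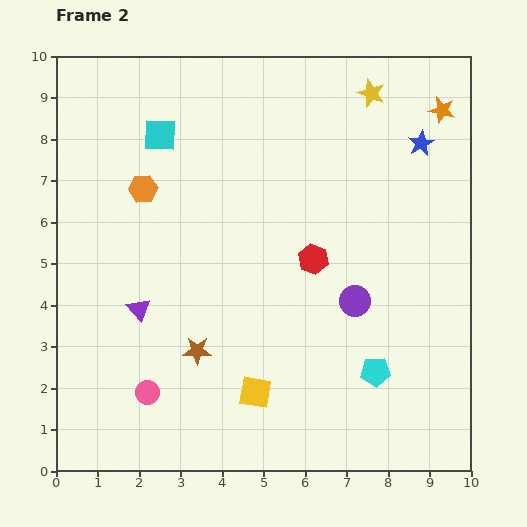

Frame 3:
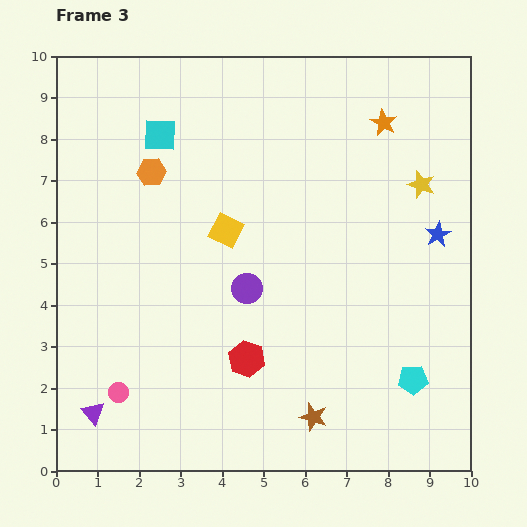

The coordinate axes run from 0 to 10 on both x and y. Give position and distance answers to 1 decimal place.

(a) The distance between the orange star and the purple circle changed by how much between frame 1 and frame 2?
-1.1

Distance in frame 1: 6.2. Distance in frame 2: 5.1.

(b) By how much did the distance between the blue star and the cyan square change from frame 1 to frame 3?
+0.8

Distance in frame 1: 6.3. Distance in frame 3: 7.1.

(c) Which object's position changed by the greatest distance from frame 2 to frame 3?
the yellow square

(moved 4.0; next 3.2)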